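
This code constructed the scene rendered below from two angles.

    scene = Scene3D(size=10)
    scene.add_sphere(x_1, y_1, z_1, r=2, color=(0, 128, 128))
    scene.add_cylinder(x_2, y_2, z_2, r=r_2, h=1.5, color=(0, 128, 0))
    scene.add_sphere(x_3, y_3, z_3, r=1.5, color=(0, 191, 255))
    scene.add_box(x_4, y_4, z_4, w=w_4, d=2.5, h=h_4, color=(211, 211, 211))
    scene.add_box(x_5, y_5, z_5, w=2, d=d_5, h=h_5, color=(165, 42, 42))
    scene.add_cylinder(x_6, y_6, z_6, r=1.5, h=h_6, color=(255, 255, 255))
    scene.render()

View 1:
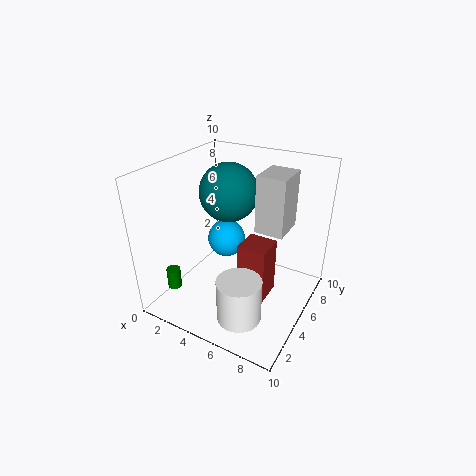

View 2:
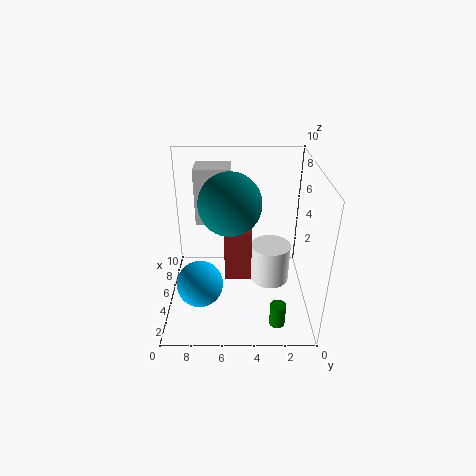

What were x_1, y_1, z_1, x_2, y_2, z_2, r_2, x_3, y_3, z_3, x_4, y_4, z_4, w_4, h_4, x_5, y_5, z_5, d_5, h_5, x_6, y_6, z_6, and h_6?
x_1 = 4
y_1 = 5.5
z_1 = 8
x_2 = 1
y_2 = 2.5
z_2 = 1
r_2 = 0.5
x_3 = 2.5
y_3 = 7.5
z_3 = 3
x_4 = 6
y_4 = 5.5
z_4 = 5.5
w_4 = 2
h_4 = 4
x_5 = 5.5
y_5 = 4
z_5 = 1
d_5 = 2
h_5 = 4
x_6 = 6.5
y_6 = 2.5
z_6 = 0.5
h_6 = 3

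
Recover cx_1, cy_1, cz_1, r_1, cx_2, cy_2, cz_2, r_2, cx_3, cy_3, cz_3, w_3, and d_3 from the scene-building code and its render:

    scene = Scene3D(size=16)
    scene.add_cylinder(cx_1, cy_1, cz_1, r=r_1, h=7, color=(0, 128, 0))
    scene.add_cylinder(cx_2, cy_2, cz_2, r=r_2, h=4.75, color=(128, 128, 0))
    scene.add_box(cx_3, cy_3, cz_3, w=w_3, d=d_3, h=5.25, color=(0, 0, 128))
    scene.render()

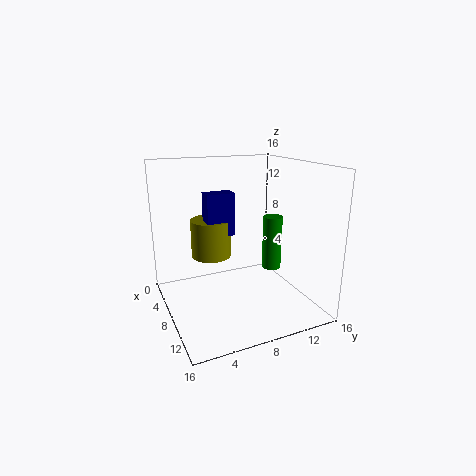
cx_1 = 4.5; cy_1 = 14.5; cz_1 = 1.75; r_1 = 1.25; cx_2 = 2.5; cy_2 = 6.75; cz_2 = 4; r_2 = 2.5; cx_3 = 2.5; cy_3 = 5.75; cz_3 = 7; w_3 = 2; d_3 = 3.5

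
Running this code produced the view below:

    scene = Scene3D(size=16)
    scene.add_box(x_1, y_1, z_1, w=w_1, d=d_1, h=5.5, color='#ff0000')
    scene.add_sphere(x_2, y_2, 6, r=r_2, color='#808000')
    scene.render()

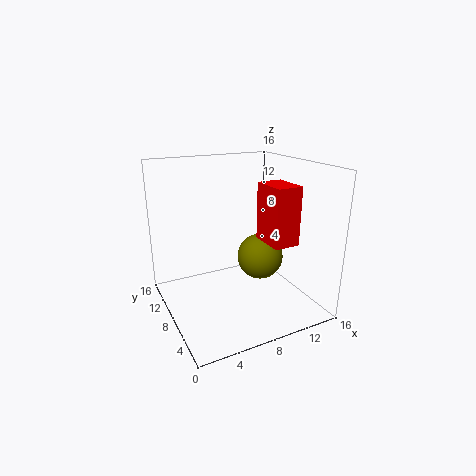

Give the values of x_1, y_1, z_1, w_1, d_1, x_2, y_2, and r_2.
x_1 = 8; y_1 = 0.5; z_1 = 9.5; w_1 = 2.5; d_1 = 3.5; x_2 = 10; y_2 = 6.5; r_2 = 2.5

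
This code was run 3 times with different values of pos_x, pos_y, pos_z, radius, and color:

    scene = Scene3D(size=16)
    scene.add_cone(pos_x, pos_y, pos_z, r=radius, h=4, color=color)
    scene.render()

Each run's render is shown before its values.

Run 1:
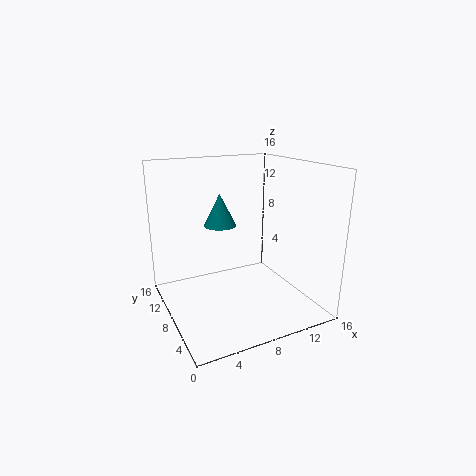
pos_x = 8, pos_y = 13, pos_z = 8, radius = 2, color = 'teal'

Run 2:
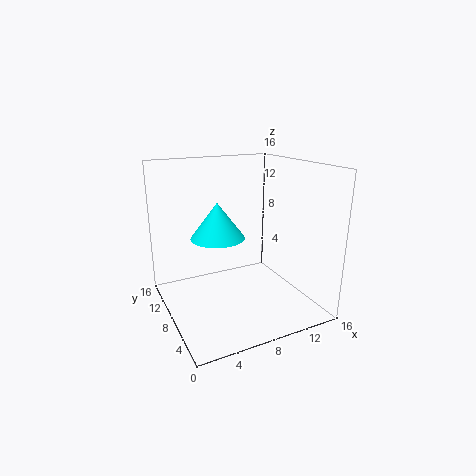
pos_x = 6, pos_y = 9, pos_z = 8, radius = 3, color = 'cyan'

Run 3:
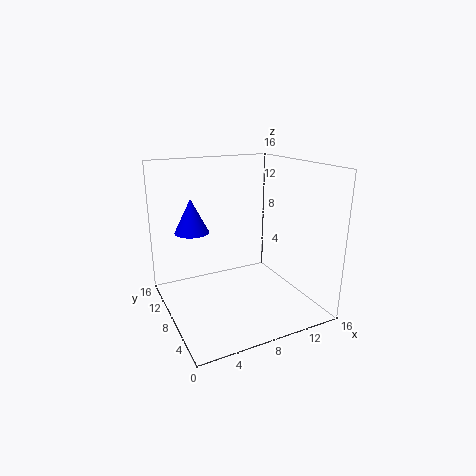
pos_x = 4, pos_y = 12, pos_z = 8, radius = 2, color = 'blue'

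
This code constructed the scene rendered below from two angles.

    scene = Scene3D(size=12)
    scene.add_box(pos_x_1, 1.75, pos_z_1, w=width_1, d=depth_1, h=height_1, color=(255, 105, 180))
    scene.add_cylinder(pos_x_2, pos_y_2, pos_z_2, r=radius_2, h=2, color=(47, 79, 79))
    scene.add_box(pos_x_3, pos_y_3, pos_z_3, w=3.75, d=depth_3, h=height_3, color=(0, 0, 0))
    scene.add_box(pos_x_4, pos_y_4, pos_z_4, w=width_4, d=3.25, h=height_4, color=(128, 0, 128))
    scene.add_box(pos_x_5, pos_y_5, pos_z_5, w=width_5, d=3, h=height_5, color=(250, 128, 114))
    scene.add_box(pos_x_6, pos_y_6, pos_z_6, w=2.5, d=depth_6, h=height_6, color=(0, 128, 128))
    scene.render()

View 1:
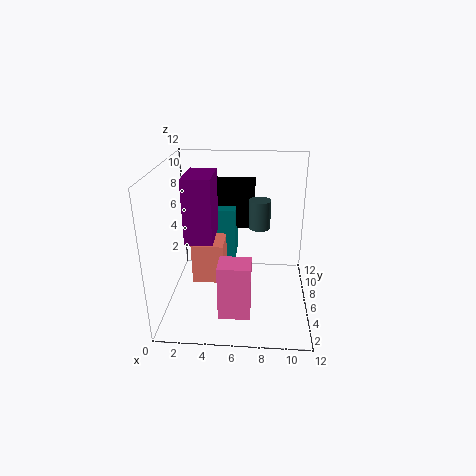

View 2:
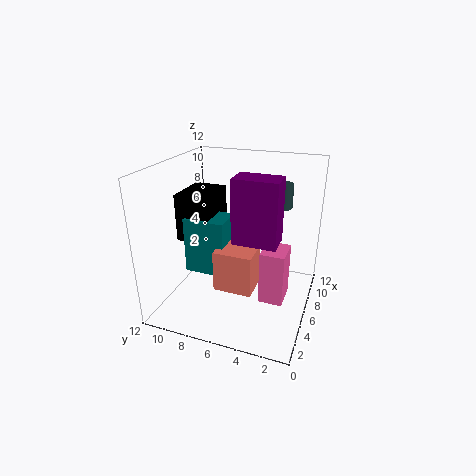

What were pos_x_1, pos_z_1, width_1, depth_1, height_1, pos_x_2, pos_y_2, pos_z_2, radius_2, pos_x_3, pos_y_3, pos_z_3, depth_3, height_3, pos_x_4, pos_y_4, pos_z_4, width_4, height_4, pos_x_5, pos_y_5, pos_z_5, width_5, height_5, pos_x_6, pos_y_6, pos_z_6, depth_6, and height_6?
pos_x_1 = 4.75; pos_z_1 = 1; width_1 = 2.5; depth_1 = 2; height_1 = 4.5; pos_x_2 = 7.75; pos_y_2 = 2.75; pos_z_2 = 8.5; radius_2 = 0.75; pos_x_3 = 3.5; pos_y_3 = 7.5; pos_z_3 = 6.25; depth_3 = 2.75; height_3 = 3.75; pos_x_4 = 2.5; pos_y_4 = 2; pos_z_4 = 7.25; width_4 = 2; height_4 = 4.75; pos_x_5 = 2.5; pos_y_5 = 3.75; pos_z_5 = 3; width_5 = 2.5; height_5 = 3.25; pos_x_6 = 3.25; pos_y_6 = 6.25; pos_z_6 = 3.75; depth_6 = 3.25; height_6 = 4.5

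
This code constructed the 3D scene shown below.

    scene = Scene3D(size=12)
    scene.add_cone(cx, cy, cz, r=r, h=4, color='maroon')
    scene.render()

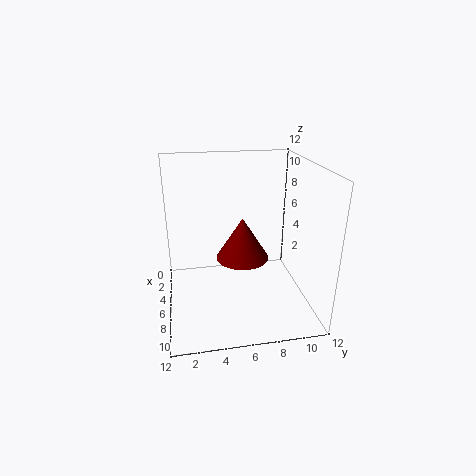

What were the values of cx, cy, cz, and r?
cx = 3; cy = 7; cz = 2.5; r = 2.5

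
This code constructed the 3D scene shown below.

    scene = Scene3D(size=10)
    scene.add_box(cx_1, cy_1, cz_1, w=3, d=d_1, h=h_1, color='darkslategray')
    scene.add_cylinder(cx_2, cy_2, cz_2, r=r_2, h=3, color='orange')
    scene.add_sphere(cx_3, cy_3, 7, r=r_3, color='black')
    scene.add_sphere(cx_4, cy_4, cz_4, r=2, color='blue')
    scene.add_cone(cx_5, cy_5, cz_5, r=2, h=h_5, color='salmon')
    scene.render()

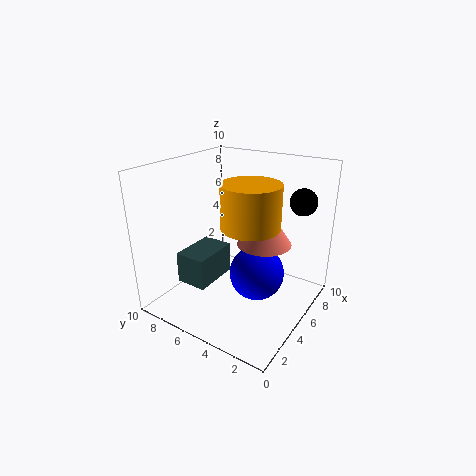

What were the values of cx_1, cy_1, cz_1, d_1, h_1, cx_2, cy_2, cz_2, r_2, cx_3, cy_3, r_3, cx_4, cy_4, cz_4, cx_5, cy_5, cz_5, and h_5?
cx_1 = 1
cy_1 = 5
cz_1 = 3
d_1 = 2
h_1 = 2
cx_2 = 5
cy_2 = 4
cz_2 = 6
r_2 = 2
cx_3 = 9
cy_3 = 2
r_3 = 1
cx_4 = 6
cy_4 = 4
cz_4 = 2
cx_5 = 7
cy_5 = 4
cz_5 = 4
h_5 = 3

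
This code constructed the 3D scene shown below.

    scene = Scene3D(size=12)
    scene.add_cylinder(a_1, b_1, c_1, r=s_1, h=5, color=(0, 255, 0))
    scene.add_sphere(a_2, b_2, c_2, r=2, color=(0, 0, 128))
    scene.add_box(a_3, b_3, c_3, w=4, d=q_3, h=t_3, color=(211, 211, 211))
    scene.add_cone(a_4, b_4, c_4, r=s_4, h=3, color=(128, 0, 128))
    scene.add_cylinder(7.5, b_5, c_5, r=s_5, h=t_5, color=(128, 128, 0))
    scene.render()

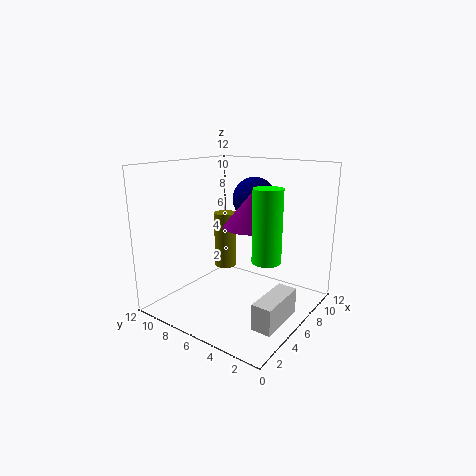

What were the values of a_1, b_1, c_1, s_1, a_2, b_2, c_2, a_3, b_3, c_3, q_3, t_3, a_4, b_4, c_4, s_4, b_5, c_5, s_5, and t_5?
a_1 = 3; b_1 = 1.5; c_1 = 6; s_1 = 1; a_2 = 10; b_2 = 7; c_2 = 8.5; a_3 = 2; b_3 = 0.5; c_3 = 1; q_3 = 1.5; t_3 = 2; a_4 = 8; b_4 = 6; c_4 = 6.5; s_4 = 2.5; b_5 = 8.5; c_5 = 2.5; s_5 = 1; t_5 = 5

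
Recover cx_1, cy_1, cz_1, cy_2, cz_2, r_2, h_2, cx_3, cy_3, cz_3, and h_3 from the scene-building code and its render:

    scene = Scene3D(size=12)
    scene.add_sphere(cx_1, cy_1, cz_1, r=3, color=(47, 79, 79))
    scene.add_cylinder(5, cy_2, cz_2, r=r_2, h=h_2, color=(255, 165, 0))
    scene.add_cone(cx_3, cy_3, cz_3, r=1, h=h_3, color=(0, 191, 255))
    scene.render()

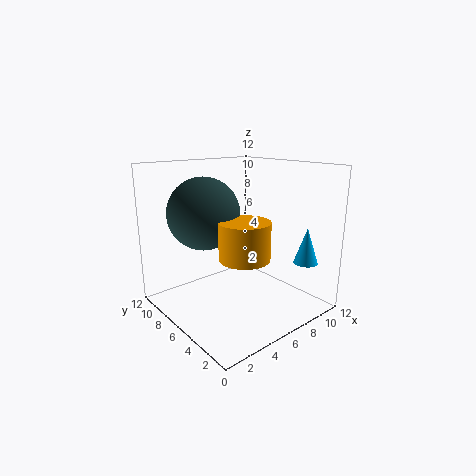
cx_1 = 4
cy_1 = 8
cz_1 = 8
cy_2 = 4
cz_2 = 5
r_2 = 2
h_2 = 3
cx_3 = 10
cy_3 = 2
cz_3 = 4
h_3 = 3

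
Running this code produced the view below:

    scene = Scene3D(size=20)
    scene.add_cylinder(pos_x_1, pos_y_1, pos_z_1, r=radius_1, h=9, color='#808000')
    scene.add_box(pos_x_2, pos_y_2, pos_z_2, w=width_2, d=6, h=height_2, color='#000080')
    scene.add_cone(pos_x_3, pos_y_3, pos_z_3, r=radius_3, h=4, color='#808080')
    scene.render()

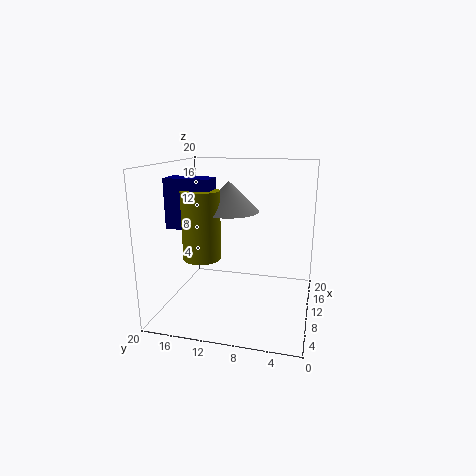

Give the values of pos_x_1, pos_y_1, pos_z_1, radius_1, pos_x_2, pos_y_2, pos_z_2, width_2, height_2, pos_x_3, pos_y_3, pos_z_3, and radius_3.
pos_x_1 = 6.5, pos_y_1 = 14, pos_z_1 = 8, radius_1 = 2.5, pos_x_2 = 5.5, pos_y_2 = 12.5, pos_z_2 = 12, width_2 = 3, height_2 = 6.5, pos_x_3 = 9, pos_y_3 = 11, pos_z_3 = 14, radius_3 = 4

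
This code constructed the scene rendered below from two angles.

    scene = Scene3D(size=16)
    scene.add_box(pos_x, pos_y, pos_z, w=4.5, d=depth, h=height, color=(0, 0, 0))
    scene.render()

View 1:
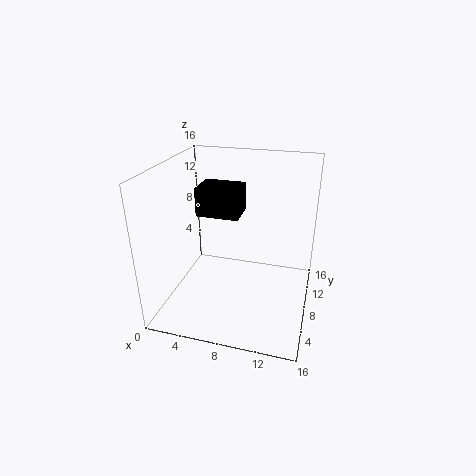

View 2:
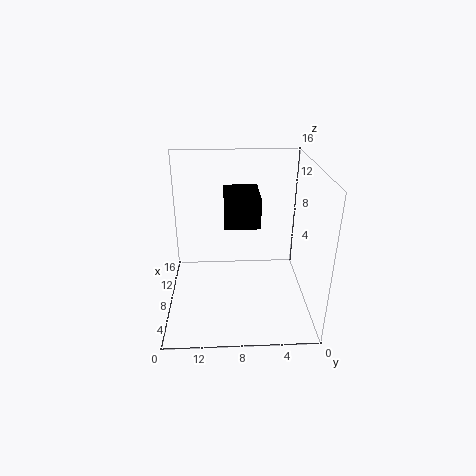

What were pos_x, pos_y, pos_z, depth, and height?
pos_x = 4; pos_y = 6; pos_z = 11; depth = 3.5; height = 3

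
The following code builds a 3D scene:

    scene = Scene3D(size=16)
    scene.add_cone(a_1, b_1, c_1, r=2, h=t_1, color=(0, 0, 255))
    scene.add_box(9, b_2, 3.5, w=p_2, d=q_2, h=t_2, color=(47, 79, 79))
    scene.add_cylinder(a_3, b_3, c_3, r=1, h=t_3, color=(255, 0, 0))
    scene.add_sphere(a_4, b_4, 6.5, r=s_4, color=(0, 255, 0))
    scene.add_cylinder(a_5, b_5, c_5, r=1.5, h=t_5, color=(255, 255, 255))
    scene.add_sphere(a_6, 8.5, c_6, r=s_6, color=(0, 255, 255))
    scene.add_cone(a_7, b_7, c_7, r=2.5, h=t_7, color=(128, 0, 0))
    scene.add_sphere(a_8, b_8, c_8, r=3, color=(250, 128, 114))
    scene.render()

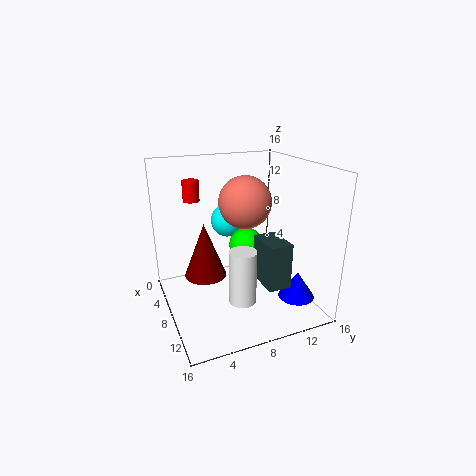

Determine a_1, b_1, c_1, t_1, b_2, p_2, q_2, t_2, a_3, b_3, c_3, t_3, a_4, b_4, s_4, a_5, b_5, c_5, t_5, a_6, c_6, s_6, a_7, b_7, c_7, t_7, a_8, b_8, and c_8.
a_1 = 12, b_1 = 13.5, c_1 = 1.5, t_1 = 3, b_2 = 9.5, p_2 = 4, q_2 = 2.5, t_2 = 5, a_3 = 2, b_3 = 4.5, c_3 = 11, t_3 = 2.5, a_4 = 7, b_4 = 9.5, s_4 = 2, a_5 = 10.5, b_5 = 7.5, c_5 = 1.5, t_5 = 6, a_6 = 3.5, c_6 = 8.5, s_6 = 2, a_7 = 5, b_7 = 5, c_7 = 2.5, t_7 = 6.5, a_8 = 6.5, b_8 = 9.5, c_8 = 11.5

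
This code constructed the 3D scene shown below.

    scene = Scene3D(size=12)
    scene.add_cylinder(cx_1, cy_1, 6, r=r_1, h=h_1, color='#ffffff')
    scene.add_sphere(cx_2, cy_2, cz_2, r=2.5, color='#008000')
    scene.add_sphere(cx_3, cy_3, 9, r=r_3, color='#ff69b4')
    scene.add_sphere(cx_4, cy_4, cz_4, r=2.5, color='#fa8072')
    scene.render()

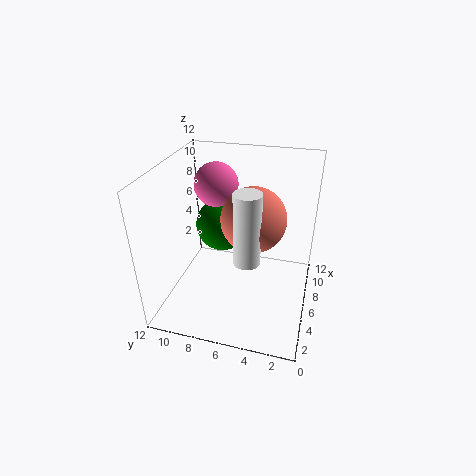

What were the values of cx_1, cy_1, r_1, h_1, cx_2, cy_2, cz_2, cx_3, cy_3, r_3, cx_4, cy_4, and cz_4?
cx_1 = 3; cy_1 = 4.5; r_1 = 1; h_1 = 5.5; cx_2 = 9.5; cy_2 = 8.5; cz_2 = 5; cx_3 = 9.5; cy_3 = 9; r_3 = 2; cx_4 = 5; cy_4 = 4.5; cz_4 = 8.5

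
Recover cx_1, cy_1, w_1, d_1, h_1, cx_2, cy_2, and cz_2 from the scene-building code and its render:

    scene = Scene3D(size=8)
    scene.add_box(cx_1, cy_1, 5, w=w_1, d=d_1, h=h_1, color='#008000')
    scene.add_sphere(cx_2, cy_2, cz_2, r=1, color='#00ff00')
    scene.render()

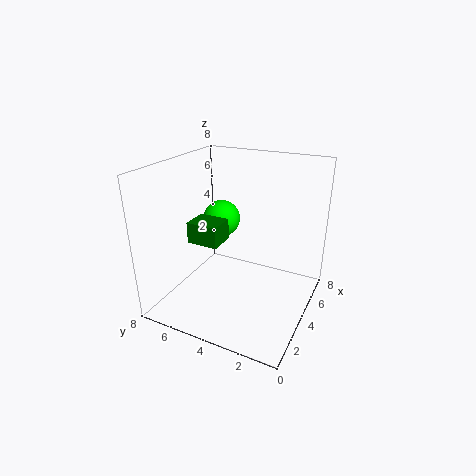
cx_1 = 0.75, cy_1 = 3.5, w_1 = 1.25, d_1 = 1.5, h_1 = 1, cx_2 = 4, cy_2 = 5, cz_2 = 5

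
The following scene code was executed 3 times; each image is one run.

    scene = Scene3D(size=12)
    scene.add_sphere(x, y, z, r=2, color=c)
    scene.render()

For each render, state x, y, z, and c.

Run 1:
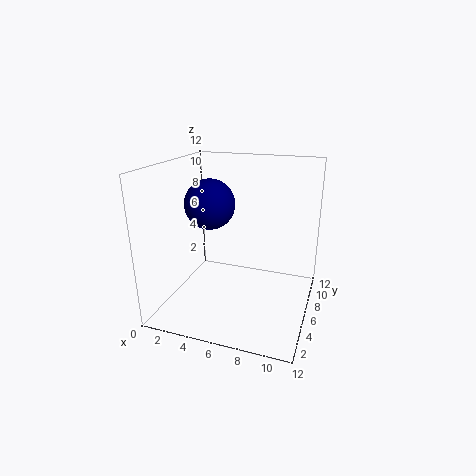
x = 4, y = 5, z = 9, c = 'navy'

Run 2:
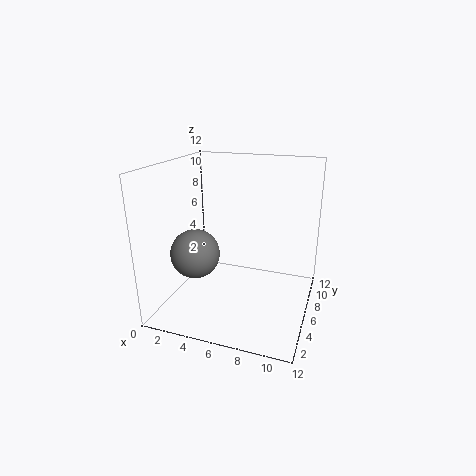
x = 3, y = 4, z = 5, c = 'gray'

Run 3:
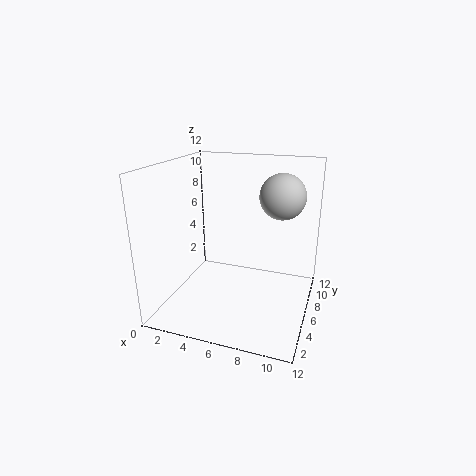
x = 9, y = 9, z = 9, c = 'lightgray'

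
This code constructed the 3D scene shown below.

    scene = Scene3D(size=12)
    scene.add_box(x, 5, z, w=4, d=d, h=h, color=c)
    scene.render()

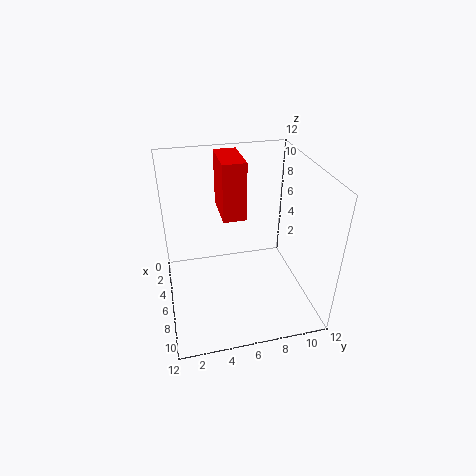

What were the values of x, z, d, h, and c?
x = 1; z = 7; d = 2; h = 5; c = 'red'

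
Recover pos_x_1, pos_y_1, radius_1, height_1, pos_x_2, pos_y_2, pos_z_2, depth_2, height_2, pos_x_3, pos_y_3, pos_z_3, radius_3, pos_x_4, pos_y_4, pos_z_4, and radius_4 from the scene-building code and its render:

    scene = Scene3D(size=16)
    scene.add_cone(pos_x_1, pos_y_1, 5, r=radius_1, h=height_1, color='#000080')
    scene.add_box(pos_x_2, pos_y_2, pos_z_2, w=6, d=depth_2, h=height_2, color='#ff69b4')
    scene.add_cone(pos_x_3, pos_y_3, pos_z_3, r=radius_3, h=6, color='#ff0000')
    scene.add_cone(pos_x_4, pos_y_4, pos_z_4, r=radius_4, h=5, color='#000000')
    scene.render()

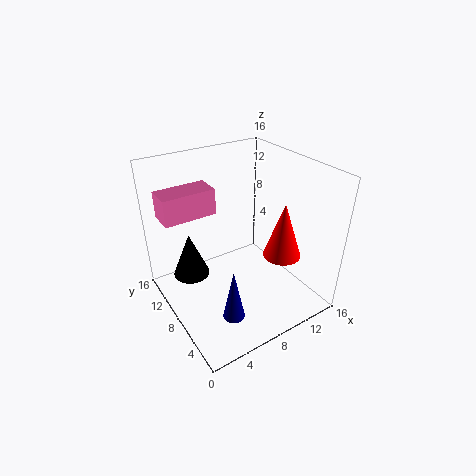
pos_x_1 = 3
pos_y_1 = 1
radius_1 = 1
height_1 = 5
pos_x_2 = 1
pos_y_2 = 11
pos_z_2 = 10
depth_2 = 3
height_2 = 3
pos_x_3 = 11
pos_y_3 = 4
pos_z_3 = 7
radius_3 = 2
pos_x_4 = 3
pos_y_4 = 10
pos_z_4 = 4
radius_4 = 2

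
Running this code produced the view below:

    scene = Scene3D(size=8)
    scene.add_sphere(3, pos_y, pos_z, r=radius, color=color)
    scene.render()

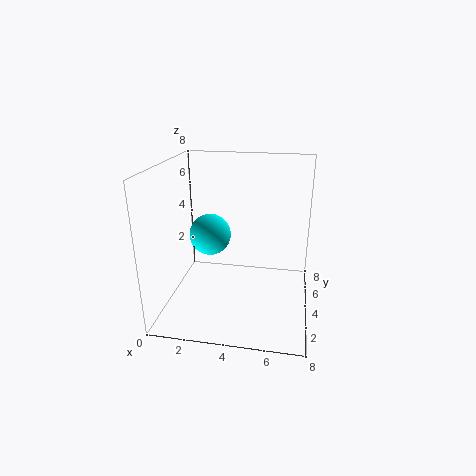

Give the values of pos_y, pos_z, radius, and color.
pos_y = 2, pos_z = 5, radius = 1, color = 'cyan'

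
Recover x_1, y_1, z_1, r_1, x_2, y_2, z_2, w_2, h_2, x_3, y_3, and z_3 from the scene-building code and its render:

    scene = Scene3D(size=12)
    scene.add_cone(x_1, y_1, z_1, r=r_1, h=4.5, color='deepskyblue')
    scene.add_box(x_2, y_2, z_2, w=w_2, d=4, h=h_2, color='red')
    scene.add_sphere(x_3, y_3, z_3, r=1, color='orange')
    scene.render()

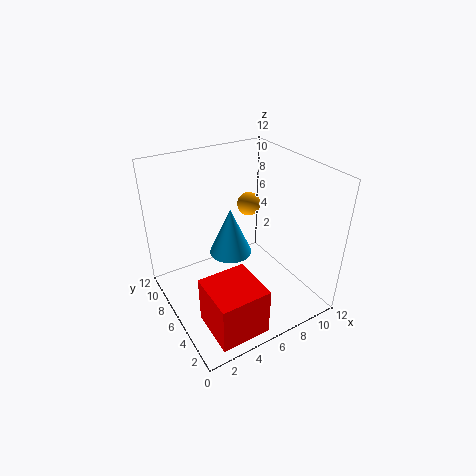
x_1 = 7
y_1 = 9
z_1 = 2.5
r_1 = 2
x_2 = 1.5
y_2 = 0.5
z_2 = 0.5
w_2 = 4
h_2 = 4
x_3 = 8
y_3 = 7.5
z_3 = 8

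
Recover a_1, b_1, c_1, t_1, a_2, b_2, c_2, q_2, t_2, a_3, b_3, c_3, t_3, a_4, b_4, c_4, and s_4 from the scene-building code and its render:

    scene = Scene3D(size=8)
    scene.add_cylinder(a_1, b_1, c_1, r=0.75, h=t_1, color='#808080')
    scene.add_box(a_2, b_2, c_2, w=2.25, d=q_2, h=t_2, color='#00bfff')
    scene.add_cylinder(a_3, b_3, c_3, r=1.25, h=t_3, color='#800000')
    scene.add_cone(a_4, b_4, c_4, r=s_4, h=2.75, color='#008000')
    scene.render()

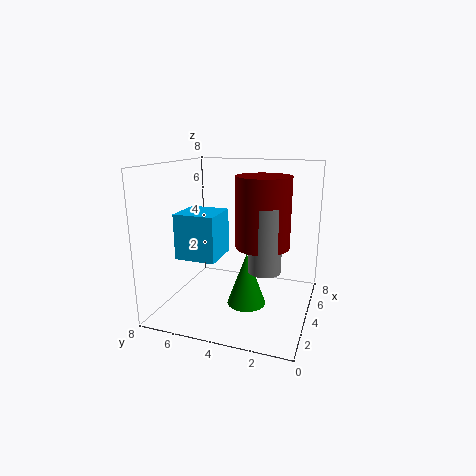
a_1 = 1.25; b_1 = 1.75; c_1 = 3.5; t_1 = 3; a_2 = 2.25; b_2 = 4.75; c_2 = 3; q_2 = 2.25; t_2 = 2.5; a_3 = 1.75; b_3 = 2; c_3 = 4.5; t_3 = 3.25; a_4 = 2.5; b_4 = 3; c_4 = 1; s_4 = 1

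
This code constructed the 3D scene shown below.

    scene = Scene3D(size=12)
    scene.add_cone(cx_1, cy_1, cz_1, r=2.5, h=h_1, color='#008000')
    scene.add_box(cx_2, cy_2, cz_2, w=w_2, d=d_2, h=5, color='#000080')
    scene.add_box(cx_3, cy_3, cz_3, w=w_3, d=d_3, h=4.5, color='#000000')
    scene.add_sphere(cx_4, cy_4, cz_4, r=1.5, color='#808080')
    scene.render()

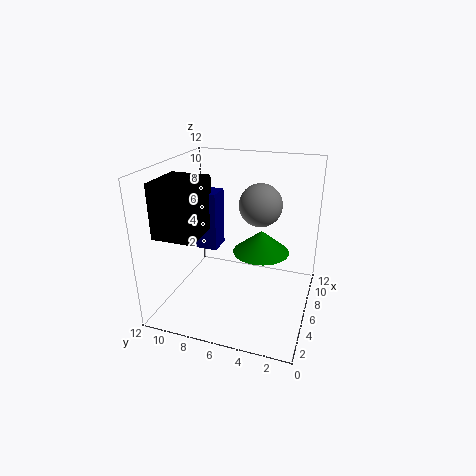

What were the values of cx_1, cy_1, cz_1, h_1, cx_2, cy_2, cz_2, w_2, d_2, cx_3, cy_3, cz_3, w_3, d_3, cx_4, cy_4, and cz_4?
cx_1 = 8, cy_1 = 4.5, cz_1 = 4, h_1 = 2, cx_2 = 6, cy_2 = 8, cz_2 = 4.5, w_2 = 2, d_2 = 2.5, cx_3 = 2.5, cy_3 = 8.5, cz_3 = 6.5, w_3 = 4, d_3 = 3.5, cx_4 = 3.5, cy_4 = 3.5, cz_4 = 10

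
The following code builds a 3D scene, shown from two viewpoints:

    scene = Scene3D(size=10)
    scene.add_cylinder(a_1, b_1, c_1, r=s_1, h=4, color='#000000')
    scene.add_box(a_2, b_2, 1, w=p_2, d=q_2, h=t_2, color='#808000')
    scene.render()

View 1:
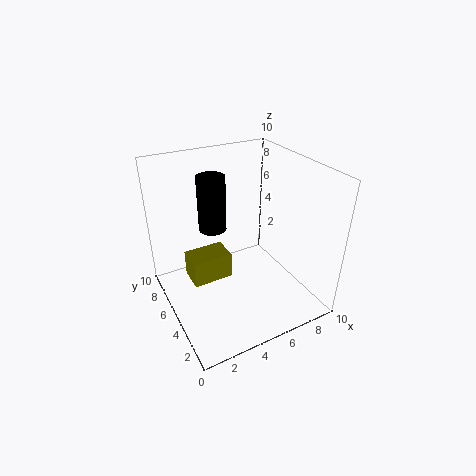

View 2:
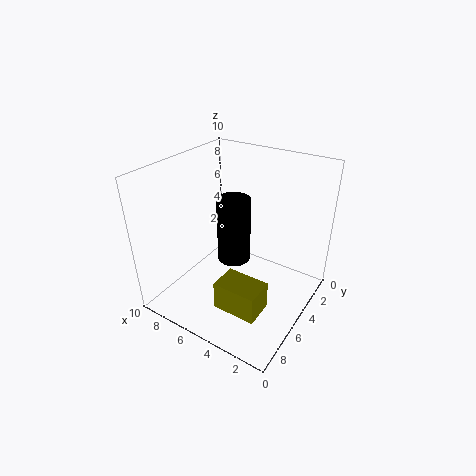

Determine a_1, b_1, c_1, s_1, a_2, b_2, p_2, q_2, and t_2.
a_1 = 4
b_1 = 7
c_1 = 5
s_1 = 1
a_2 = 2
b_2 = 6
p_2 = 3
q_2 = 2
t_2 = 2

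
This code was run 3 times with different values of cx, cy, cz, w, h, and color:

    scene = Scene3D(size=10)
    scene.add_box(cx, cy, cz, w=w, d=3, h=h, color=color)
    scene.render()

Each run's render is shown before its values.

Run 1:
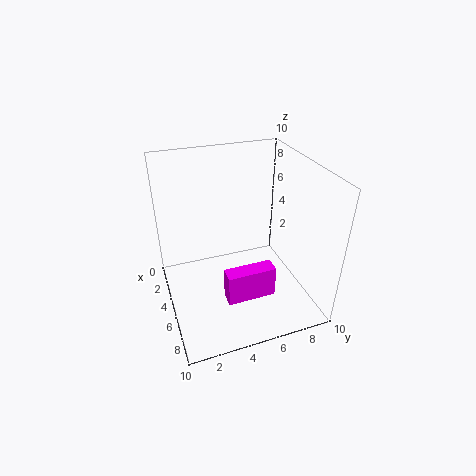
cx = 8
cy = 3
cz = 3
w = 1
h = 2
color = 'magenta'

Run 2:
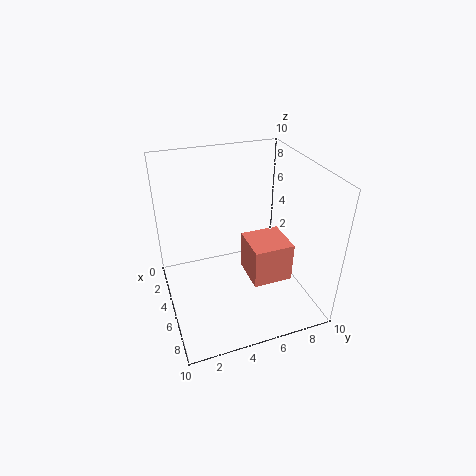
cx = 3
cy = 6
cz = 1
w = 3
h = 3
color = 'salmon'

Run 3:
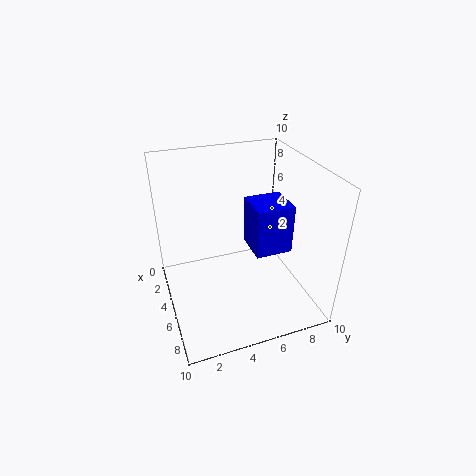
cx = 1
cy = 7
cz = 2
w = 3
h = 4
color = 'blue'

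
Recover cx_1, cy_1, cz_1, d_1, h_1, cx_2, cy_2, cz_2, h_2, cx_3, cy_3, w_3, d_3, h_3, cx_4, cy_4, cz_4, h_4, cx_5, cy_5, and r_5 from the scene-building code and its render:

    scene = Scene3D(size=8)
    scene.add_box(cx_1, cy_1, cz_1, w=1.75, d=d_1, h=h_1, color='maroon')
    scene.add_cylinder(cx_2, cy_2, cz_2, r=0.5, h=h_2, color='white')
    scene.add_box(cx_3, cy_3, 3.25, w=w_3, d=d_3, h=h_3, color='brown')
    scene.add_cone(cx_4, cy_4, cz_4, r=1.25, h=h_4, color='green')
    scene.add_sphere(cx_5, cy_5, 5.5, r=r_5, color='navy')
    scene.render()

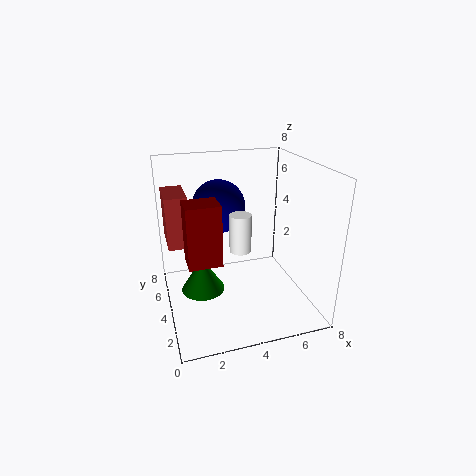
cx_1 = 1, cy_1 = 2.5, cz_1 = 3.25, d_1 = 1.5, h_1 = 3.25, cx_2 = 3.25, cy_2 = 1.25, cz_2 = 4.75, h_2 = 1.75, cx_3 = 0.25, cy_3 = 5, w_3 = 1.25, d_3 = 2.5, h_3 = 3, cx_4 = 2, cy_4 = 4.5, cz_4 = 0.75, h_4 = 2, cx_5 = 3.25, cy_5 = 5.25, r_5 = 1.5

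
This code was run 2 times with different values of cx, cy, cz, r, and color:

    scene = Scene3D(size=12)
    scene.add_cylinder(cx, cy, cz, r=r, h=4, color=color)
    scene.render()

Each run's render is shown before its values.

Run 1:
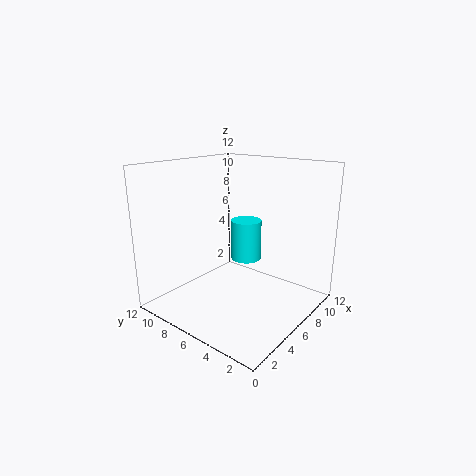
cx = 10.5, cy = 8.5, cz = 2, r = 1.5, color = 'cyan'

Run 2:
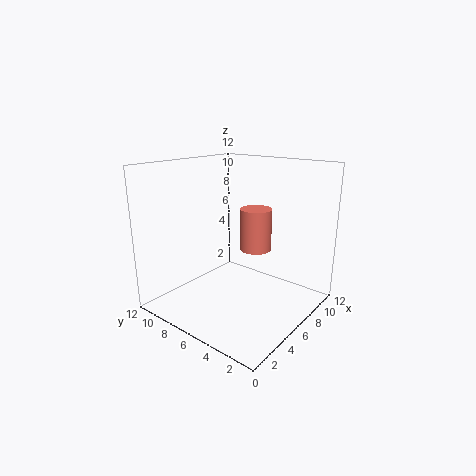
cx = 10, cy = 7, cz = 3.5, r = 1.5, color = 'salmon'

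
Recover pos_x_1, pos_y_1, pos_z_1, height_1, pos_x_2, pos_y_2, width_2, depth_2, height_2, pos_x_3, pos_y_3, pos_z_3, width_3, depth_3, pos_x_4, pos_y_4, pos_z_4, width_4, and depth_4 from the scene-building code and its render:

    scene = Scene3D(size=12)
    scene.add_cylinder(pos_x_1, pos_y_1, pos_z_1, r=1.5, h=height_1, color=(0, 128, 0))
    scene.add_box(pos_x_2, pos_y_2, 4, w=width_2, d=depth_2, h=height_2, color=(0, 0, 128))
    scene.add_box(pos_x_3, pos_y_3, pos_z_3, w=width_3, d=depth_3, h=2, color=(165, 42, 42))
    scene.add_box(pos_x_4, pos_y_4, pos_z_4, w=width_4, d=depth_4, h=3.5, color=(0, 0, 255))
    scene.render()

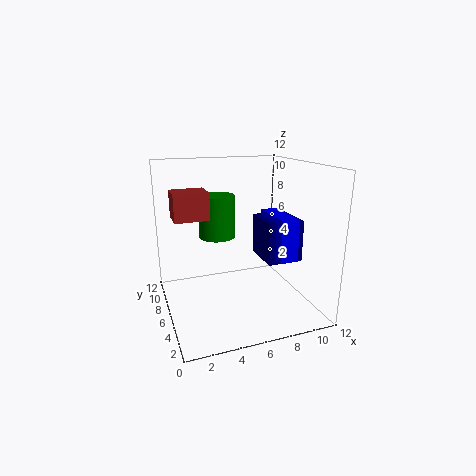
pos_x_1 = 4.5, pos_y_1 = 7, pos_z_1 = 6, height_1 = 3.5, pos_x_2 = 8, pos_y_2 = 4, width_2 = 3, depth_2 = 3.5, height_2 = 3.5, pos_x_3 = 0.5, pos_y_3 = 3.5, pos_z_3 = 8.5, width_3 = 2.5, depth_3 = 2, pos_x_4 = 8.5, pos_y_4 = 3, pos_z_4 = 4.5, width_4 = 1.5, depth_4 = 4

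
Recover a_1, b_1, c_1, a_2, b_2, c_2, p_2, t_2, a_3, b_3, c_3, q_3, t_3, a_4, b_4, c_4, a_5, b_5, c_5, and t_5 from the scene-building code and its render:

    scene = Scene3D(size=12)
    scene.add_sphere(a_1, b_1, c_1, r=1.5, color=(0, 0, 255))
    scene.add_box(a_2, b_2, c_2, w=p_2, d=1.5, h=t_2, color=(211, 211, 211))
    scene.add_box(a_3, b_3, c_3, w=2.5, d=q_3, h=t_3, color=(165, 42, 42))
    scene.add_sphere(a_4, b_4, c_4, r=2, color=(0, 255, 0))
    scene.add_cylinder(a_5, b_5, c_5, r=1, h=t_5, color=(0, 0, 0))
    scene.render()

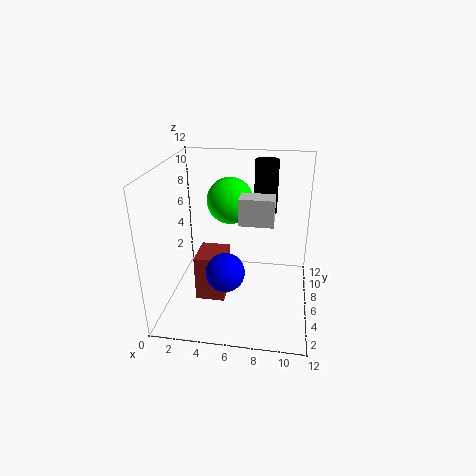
a_1 = 5.5; b_1 = 3; c_1 = 4.5; a_2 = 6.5; b_2 = 3; c_2 = 8.5; p_2 = 2.5; t_2 = 2; a_3 = 2.5; b_3 = 4.5; c_3 = 0.5; q_3 = 3; t_3 = 4; a_4 = 5; b_4 = 8; c_4 = 8.5; a_5 = 8; b_5 = 8.5; c_5 = 7.5; t_5 = 4.5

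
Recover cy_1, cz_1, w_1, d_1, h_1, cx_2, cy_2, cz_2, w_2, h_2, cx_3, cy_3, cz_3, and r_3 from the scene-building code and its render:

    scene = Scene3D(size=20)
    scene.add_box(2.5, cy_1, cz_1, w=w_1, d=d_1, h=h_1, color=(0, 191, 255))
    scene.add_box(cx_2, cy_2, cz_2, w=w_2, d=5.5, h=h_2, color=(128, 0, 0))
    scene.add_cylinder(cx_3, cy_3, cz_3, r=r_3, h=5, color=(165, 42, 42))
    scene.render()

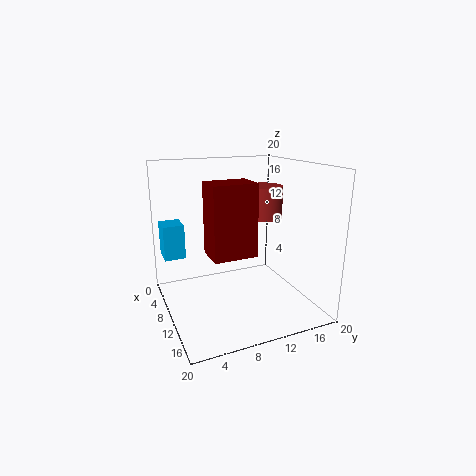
cy_1 = 0.5
cz_1 = 6.5
w_1 = 3.5
d_1 = 3
h_1 = 5
cx_2 = 12
cy_2 = 4.5
cz_2 = 9.5
w_2 = 4
h_2 = 9
cx_3 = 5
cy_3 = 16.5
cz_3 = 11
r_3 = 3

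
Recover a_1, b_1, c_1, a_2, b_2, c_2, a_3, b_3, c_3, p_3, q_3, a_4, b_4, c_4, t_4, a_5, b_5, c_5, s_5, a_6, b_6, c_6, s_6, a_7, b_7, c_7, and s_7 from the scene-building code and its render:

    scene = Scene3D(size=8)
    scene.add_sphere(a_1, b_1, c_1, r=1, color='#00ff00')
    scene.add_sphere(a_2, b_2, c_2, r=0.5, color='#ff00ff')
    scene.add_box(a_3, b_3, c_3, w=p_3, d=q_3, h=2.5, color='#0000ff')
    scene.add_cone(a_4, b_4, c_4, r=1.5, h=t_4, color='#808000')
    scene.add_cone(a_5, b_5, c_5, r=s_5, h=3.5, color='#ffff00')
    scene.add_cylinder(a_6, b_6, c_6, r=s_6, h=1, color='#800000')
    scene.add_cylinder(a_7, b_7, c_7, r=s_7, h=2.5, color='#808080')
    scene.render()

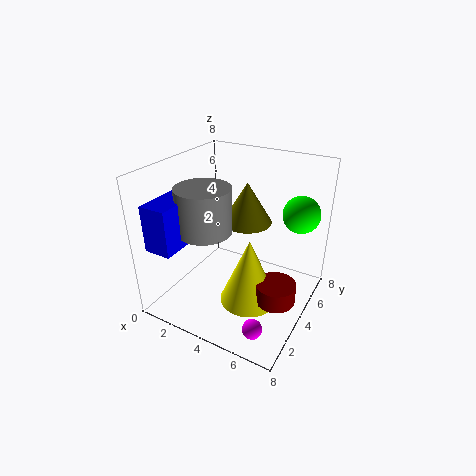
a_1 = 7
b_1 = 5.5
c_1 = 5.5
a_2 = 6.5
b_2 = 1
c_2 = 1
a_3 = 0.5
b_3 = 0.5
c_3 = 4
p_3 = 1.5
q_3 = 2.5
a_4 = 3.5
b_4 = 6
c_4 = 4
t_4 = 2.5
a_5 = 5.5
b_5 = 2.5
c_5 = 1.5
s_5 = 1.5
a_6 = 7
b_6 = 2.5
c_6 = 2
s_6 = 1
a_7 = 2.5
b_7 = 3
c_7 = 4.5
s_7 = 1.5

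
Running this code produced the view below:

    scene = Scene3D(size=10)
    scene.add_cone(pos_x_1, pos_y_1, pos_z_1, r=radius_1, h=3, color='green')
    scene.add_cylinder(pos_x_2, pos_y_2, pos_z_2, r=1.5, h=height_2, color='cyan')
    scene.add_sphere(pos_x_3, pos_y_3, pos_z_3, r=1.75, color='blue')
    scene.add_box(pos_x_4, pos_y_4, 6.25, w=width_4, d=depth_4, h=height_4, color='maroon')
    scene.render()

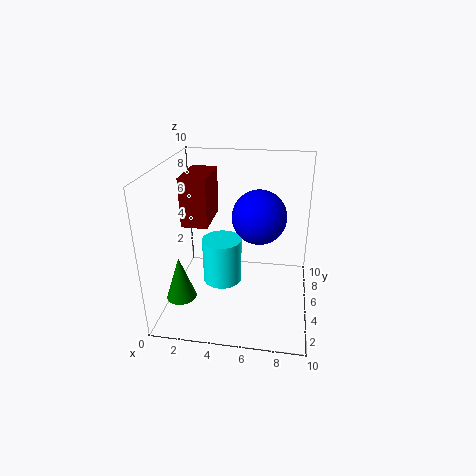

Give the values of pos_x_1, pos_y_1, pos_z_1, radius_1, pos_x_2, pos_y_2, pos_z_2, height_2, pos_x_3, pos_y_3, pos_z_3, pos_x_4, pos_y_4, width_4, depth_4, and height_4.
pos_x_1 = 1.5, pos_y_1 = 2.5, pos_z_1 = 1.5, radius_1 = 1, pos_x_2 = 3.5, pos_y_2 = 6.5, pos_z_2 = 0.5, height_2 = 3.5, pos_x_3 = 6.5, pos_y_3 = 4.25, pos_z_3 = 7, pos_x_4 = 1.5, pos_y_4 = 3.5, width_4 = 1.75, depth_4 = 3.25, height_4 = 3.25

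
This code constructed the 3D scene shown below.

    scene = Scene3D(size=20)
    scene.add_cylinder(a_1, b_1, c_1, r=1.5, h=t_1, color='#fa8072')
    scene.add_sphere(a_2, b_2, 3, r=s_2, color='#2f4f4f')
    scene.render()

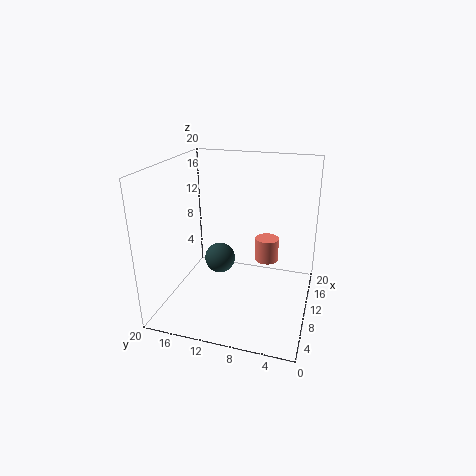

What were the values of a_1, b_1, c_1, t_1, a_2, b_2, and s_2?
a_1 = 8
b_1 = 5.5
c_1 = 8.5
t_1 = 3
a_2 = 16
b_2 = 15
s_2 = 2.5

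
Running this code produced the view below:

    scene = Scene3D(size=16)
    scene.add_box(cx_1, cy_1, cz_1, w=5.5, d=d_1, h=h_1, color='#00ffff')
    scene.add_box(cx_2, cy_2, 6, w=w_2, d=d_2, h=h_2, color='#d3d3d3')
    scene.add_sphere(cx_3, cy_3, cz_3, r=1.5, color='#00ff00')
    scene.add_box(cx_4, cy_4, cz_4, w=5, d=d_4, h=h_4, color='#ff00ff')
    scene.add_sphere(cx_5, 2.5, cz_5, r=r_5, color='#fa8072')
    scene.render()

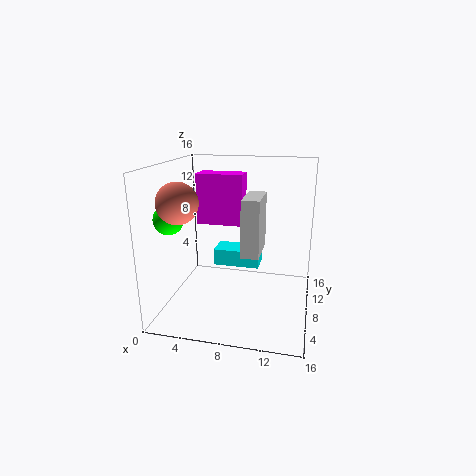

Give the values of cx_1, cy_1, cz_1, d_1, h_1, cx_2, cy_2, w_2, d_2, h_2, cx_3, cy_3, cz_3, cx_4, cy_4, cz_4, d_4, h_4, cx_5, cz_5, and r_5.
cx_1 = 4.5
cy_1 = 10
cz_1 = 3.5
d_1 = 3
h_1 = 2
cx_2 = 8.5
cy_2 = 7
w_2 = 2
d_2 = 5
h_2 = 6.5
cx_3 = 2
cy_3 = 3.5
cz_3 = 11
cx_4 = 3.5
cy_4 = 7.5
cz_4 = 9.5
d_4 = 2.5
h_4 = 5.5
cx_5 = 3.5
cz_5 = 13
r_5 = 2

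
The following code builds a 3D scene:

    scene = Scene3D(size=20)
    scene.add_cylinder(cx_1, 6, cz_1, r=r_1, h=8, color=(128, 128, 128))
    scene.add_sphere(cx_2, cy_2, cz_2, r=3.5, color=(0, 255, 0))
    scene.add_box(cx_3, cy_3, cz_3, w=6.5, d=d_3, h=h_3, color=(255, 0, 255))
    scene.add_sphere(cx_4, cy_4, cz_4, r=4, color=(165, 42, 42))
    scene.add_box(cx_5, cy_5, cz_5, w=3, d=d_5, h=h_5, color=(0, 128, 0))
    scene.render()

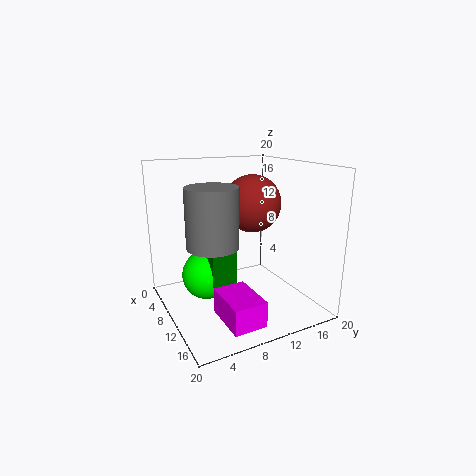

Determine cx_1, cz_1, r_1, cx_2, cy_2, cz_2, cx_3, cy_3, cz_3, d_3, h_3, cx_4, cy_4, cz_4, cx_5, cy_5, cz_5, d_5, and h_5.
cx_1 = 10.5, cz_1 = 9.5, r_1 = 3.5, cx_2 = 8, cy_2 = 6, cz_2 = 4.5, cx_3 = 11.5, cy_3 = 5.5, cz_3 = 0.5, d_3 = 4.5, h_3 = 3.5, cx_4 = 9.5, cy_4 = 12.5, cz_4 = 14.5, cx_5 = 8.5, cy_5 = 5.5, cz_5 = 4, d_5 = 3.5, h_5 = 8.5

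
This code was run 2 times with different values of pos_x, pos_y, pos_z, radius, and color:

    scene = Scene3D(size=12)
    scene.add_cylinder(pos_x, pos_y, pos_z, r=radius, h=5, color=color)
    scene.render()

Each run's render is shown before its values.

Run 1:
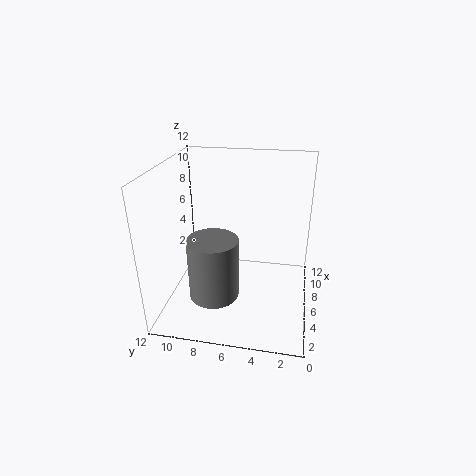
pos_x = 3.5; pos_y = 7.5; pos_z = 2; radius = 2; color = 'gray'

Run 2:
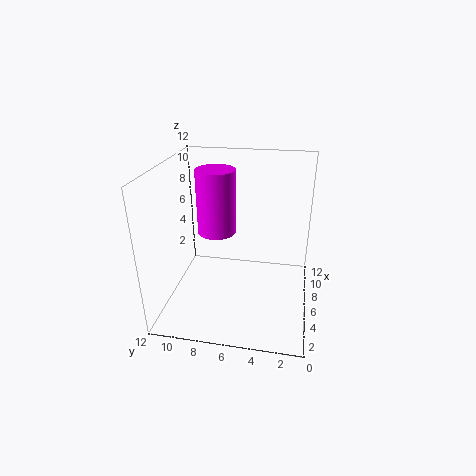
pos_x = 5; pos_y = 7.5; pos_z = 7; radius = 1.5; color = 'magenta'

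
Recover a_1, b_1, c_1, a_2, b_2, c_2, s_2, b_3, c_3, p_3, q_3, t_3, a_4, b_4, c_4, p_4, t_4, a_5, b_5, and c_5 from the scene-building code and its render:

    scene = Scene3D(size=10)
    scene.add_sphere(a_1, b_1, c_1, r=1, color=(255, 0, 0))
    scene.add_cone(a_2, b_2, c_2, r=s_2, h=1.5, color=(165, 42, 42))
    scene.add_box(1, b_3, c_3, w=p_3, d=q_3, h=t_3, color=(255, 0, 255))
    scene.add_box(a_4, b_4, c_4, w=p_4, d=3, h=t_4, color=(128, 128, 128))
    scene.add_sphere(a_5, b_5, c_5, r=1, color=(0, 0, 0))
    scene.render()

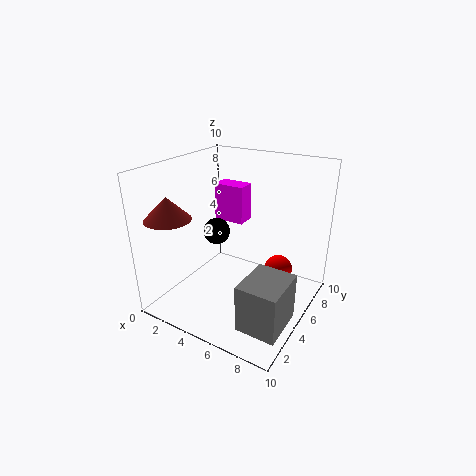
a_1 = 7.5, b_1 = 6.5, c_1 = 2.5, a_2 = 2, b_2 = 1.5, c_2 = 7, s_2 = 1.5, b_3 = 8, c_3 = 4.5, p_3 = 2.5, q_3 = 1.5, t_3 = 3, a_4 = 7.5, b_4 = 0.5, c_4 = 1.5, p_4 = 2.5, t_4 = 3, a_5 = 2.5, b_5 = 6, c_5 = 4.5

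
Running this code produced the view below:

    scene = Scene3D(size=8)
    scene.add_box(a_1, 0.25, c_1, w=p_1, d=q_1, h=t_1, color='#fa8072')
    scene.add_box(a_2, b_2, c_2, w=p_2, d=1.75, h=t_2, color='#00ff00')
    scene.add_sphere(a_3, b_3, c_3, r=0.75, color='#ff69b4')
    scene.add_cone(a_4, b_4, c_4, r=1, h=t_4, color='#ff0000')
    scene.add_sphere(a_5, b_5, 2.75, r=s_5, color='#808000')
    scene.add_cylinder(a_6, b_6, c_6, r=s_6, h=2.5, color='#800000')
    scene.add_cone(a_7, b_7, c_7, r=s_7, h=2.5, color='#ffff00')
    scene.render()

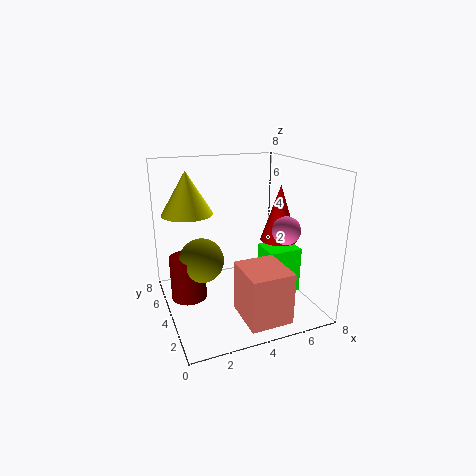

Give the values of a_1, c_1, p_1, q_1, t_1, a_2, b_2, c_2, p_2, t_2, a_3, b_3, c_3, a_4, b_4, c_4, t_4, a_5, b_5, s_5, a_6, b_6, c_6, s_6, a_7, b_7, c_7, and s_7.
a_1 = 3.25; c_1 = 0.5; p_1 = 2.25; q_1 = 2.5; t_1 = 2.75; a_2 = 5.75; b_2 = 3.25; c_2 = 0.25; p_2 = 2; t_2 = 2.75; a_3 = 6; b_3 = 2.25; c_3 = 4.75; a_4 = 6; b_4 = 3; c_4 = 4; t_4 = 3; a_5 = 2; b_5 = 4.5; s_5 = 1.25; a_6 = 1.25; b_6 = 4.75; c_6 = 0.5; s_6 = 1; a_7 = 1.75; b_7 = 6.25; c_7 = 5; s_7 = 1.5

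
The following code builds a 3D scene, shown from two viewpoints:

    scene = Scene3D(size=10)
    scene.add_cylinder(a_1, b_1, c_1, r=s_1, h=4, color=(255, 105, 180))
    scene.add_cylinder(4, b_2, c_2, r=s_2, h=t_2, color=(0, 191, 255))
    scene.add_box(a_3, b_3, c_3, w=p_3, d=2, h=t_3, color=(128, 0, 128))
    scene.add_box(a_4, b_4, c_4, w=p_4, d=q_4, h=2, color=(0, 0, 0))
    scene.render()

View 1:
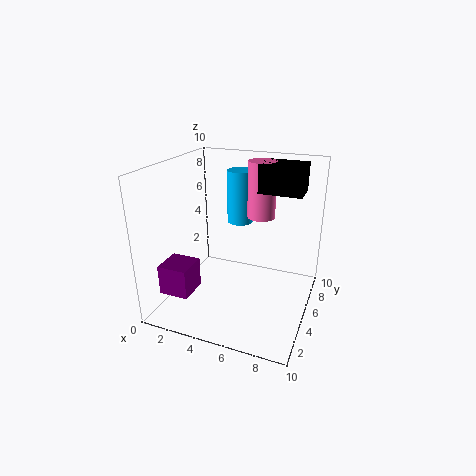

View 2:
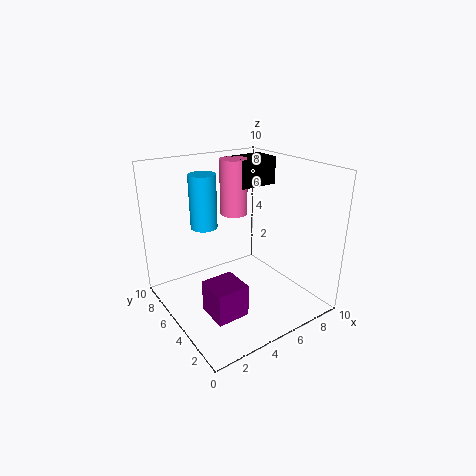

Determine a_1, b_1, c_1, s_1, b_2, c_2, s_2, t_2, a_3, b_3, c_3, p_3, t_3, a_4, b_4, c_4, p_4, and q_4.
a_1 = 6; b_1 = 7; c_1 = 6; s_1 = 1; b_2 = 8; c_2 = 5; s_2 = 1; t_2 = 4; a_3 = 1; b_3 = 1; c_3 = 2; p_3 = 2; t_3 = 2; a_4 = 6; b_4 = 6; c_4 = 8; p_4 = 3; q_4 = 2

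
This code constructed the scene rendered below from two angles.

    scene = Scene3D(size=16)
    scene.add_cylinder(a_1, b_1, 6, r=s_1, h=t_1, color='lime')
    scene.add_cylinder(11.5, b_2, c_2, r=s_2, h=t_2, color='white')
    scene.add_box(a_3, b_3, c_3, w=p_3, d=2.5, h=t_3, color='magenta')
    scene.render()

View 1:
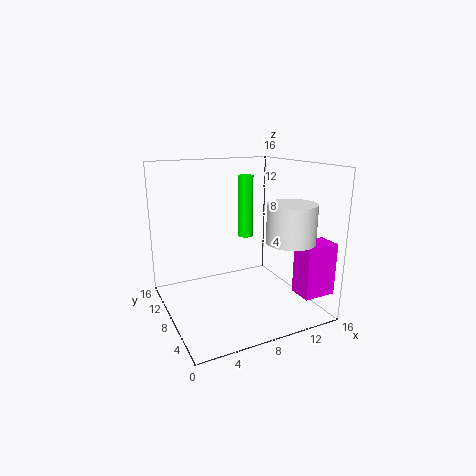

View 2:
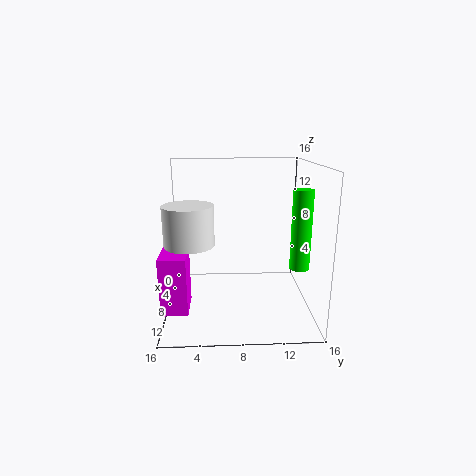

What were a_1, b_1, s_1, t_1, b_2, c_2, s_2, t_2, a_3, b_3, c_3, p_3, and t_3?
a_1 = 12; b_1 = 14; s_1 = 1; t_1 = 8; b_2 = 3; c_2 = 8.5; s_2 = 2.5; t_2 = 4; a_3 = 12; b_3 = 0.5; c_3 = 3; p_3 = 3.5; t_3 = 5.5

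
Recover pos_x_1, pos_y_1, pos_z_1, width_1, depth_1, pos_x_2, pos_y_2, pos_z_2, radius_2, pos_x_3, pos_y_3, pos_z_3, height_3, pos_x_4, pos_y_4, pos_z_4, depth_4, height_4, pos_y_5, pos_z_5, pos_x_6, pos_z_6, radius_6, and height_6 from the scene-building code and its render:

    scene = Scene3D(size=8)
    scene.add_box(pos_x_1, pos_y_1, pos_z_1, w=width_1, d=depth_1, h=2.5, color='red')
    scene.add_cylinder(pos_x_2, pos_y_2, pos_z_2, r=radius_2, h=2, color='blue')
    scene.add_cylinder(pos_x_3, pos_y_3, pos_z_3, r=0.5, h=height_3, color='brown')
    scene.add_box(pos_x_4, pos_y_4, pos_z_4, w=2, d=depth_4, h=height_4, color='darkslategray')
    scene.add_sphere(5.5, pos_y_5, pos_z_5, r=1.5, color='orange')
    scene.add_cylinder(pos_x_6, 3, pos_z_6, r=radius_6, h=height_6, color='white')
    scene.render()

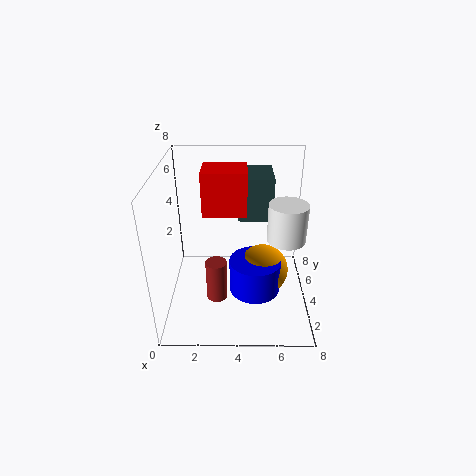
pos_x_1 = 2; pos_y_1 = 4.5; pos_z_1 = 5; width_1 = 2.5; depth_1 = 2; pos_x_2 = 5; pos_y_2 = 4; pos_z_2 = 0.5; radius_2 = 1.5; pos_x_3 = 3; pos_y_3 = 1; pos_z_3 = 2.5; height_3 = 2; pos_x_4 = 4; pos_y_4 = 5; pos_z_4 = 4.5; depth_4 = 2.5; height_4 = 2.5; pos_y_5 = 4.5; pos_z_5 = 1.5; pos_x_6 = 6.5; pos_z_6 = 4.5; radius_6 = 1; height_6 = 2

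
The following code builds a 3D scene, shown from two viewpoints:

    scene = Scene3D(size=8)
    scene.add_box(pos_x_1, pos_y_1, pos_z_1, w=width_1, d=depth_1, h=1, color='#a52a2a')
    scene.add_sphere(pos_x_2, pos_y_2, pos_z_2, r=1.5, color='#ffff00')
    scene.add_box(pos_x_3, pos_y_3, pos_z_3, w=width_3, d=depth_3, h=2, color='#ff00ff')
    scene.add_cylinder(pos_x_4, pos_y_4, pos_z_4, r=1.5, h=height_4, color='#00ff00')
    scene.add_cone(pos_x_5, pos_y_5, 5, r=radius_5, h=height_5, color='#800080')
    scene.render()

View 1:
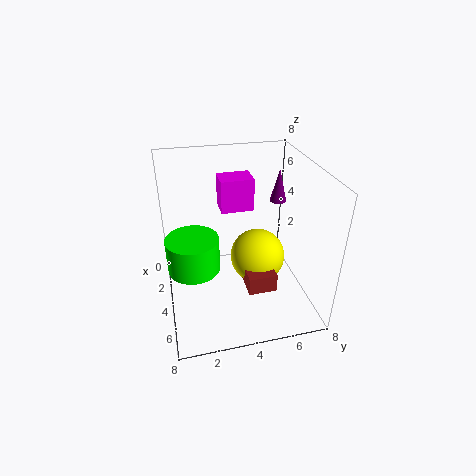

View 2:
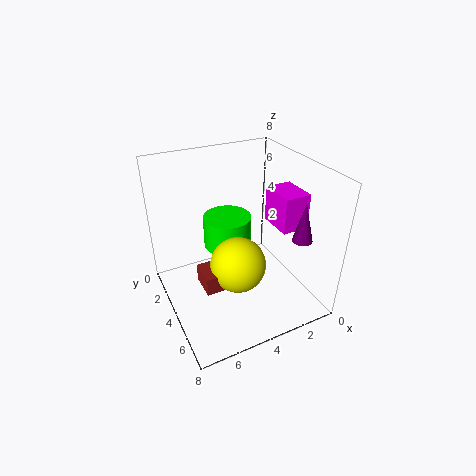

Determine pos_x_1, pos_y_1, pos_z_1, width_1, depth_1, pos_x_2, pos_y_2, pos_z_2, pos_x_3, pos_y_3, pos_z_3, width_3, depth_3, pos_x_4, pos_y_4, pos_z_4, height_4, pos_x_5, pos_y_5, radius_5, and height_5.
pos_x_1 = 4.5, pos_y_1 = 4, pos_z_1 = 2, width_1 = 2, depth_1 = 1.5, pos_x_2 = 4.5, pos_y_2 = 5, pos_z_2 = 3, pos_x_3 = 0.5, pos_y_3 = 3.5, pos_z_3 = 4.5, width_3 = 1.5, depth_3 = 2, pos_x_4 = 3.5, pos_y_4 = 1.5, pos_z_4 = 2, height_4 = 2, pos_x_5 = 2, pos_y_5 = 7, radius_5 = 0.5, height_5 = 2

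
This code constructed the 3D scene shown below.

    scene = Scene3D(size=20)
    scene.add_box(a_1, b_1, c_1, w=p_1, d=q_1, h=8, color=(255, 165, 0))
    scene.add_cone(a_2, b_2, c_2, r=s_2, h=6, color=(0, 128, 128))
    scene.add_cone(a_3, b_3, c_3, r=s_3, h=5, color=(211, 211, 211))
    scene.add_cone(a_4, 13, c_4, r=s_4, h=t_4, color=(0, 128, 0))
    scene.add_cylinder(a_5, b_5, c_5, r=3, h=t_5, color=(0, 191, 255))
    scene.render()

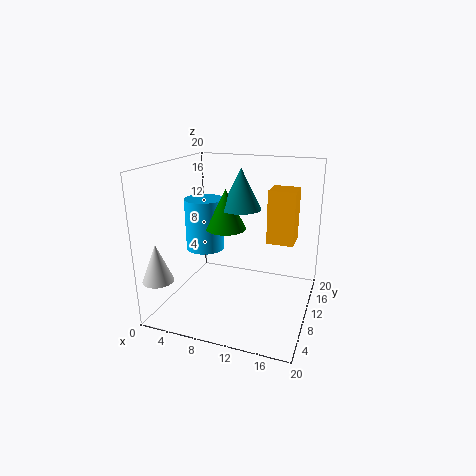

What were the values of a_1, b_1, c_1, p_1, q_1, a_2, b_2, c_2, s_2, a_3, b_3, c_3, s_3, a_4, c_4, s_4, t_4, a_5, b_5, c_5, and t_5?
a_1 = 13
b_1 = 14
c_1 = 8
p_1 = 4
q_1 = 4
a_2 = 9
b_2 = 14
c_2 = 13
s_2 = 3
a_3 = 2
b_3 = 2
c_3 = 6
s_3 = 2
a_4 = 7
c_4 = 10
s_4 = 3
t_4 = 6
a_5 = 3
b_5 = 14
c_5 = 6
t_5 = 8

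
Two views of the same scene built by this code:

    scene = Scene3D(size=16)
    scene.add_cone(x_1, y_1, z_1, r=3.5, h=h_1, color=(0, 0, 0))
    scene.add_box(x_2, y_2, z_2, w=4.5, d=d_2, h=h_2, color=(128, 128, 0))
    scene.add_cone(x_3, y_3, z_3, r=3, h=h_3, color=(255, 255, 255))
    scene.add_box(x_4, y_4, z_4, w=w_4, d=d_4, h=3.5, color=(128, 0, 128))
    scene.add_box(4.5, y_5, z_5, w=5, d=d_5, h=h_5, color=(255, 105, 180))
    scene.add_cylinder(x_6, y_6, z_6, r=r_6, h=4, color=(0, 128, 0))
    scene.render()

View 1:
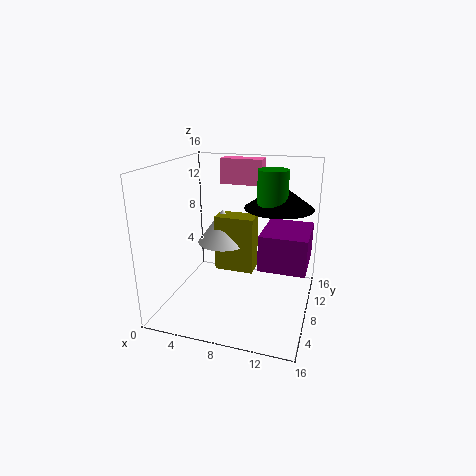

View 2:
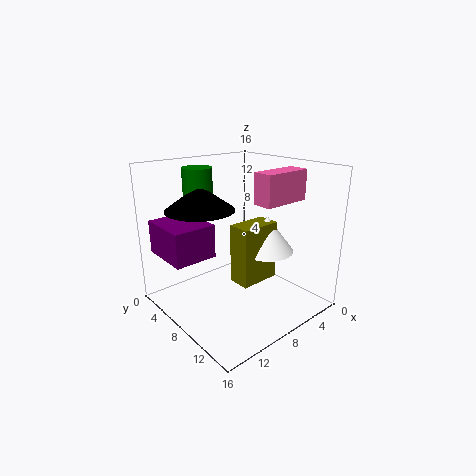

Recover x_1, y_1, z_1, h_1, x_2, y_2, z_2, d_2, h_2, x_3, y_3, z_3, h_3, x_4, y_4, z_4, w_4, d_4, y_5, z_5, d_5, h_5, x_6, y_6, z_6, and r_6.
x_1 = 12.5, y_1 = 7.5, z_1 = 12, h_1 = 2.5, x_2 = 5, y_2 = 8.5, z_2 = 3.5, d_2 = 2.5, h_2 = 6.5, x_3 = 5.5, y_3 = 10, z_3 = 6.5, h_3 = 4, x_4 = 11.5, y_4 = 3, z_4 = 7, w_4 = 4.5, d_4 = 5.5, y_5 = 12, z_5 = 13, d_5 = 2, h_5 = 3, x_6 = 12, y_6 = 6.5, z_6 = 12, r_6 = 1.5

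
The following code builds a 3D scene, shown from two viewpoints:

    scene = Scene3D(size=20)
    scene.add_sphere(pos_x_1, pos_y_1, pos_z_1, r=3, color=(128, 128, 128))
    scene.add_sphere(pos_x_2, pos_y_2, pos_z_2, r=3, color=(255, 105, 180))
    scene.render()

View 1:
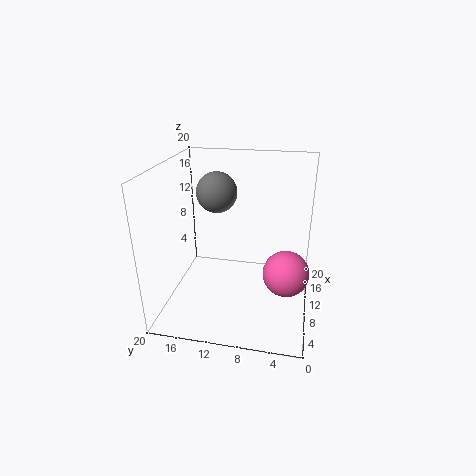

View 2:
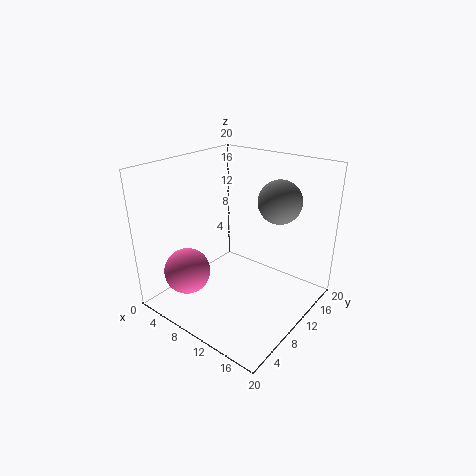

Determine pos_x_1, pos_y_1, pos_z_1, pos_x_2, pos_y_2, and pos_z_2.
pos_x_1 = 14, pos_y_1 = 14, pos_z_1 = 15, pos_x_2 = 7, pos_y_2 = 3, pos_z_2 = 7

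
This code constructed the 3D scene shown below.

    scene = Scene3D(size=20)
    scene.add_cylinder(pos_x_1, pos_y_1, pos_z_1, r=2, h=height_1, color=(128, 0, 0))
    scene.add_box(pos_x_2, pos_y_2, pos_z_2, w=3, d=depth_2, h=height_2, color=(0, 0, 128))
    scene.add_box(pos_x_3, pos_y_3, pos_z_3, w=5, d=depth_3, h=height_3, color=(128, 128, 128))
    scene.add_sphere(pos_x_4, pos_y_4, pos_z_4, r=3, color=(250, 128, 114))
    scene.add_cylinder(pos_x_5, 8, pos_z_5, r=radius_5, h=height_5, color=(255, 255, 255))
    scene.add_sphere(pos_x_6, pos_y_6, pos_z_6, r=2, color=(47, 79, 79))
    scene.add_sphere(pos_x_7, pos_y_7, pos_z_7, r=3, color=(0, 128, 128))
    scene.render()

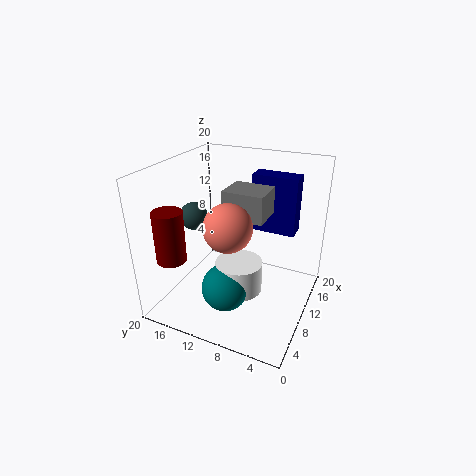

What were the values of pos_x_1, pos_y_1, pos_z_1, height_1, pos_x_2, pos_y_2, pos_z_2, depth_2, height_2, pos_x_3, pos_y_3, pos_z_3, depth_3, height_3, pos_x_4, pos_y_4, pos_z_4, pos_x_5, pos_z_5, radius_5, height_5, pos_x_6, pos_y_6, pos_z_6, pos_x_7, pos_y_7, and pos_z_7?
pos_x_1 = 4
pos_y_1 = 17
pos_z_1 = 8
height_1 = 7
pos_x_2 = 17
pos_y_2 = 4
pos_z_2 = 8
depth_2 = 7
height_2 = 9
pos_x_3 = 11
pos_y_3 = 7
pos_z_3 = 12
depth_3 = 6
height_3 = 4
pos_x_4 = 5
pos_y_4 = 9
pos_z_4 = 14
pos_x_5 = 6
pos_z_5 = 5
radius_5 = 3
height_5 = 4
pos_x_6 = 10
pos_y_6 = 17
pos_z_6 = 12
pos_x_7 = 4
pos_y_7 = 9
pos_z_7 = 6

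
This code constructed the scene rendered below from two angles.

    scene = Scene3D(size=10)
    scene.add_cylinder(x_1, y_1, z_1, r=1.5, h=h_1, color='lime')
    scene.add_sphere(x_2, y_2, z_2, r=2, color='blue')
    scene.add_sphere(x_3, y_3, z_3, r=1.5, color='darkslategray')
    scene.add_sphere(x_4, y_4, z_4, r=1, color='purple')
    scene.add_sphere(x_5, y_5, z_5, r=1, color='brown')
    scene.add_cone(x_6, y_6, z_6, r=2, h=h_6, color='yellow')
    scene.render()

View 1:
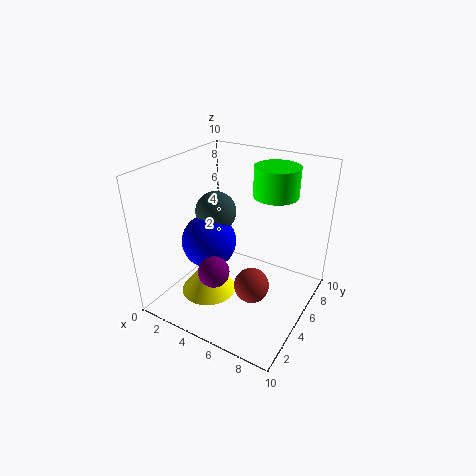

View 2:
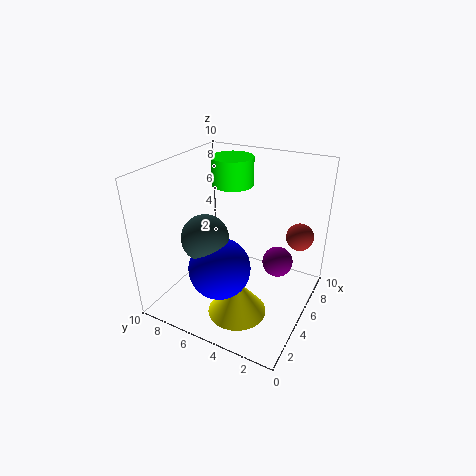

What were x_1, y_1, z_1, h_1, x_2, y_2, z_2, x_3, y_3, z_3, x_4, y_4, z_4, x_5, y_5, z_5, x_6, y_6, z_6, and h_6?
x_1 = 7, y_1 = 6.5, z_1 = 8, h_1 = 2, x_2 = 2.5, y_2 = 5, z_2 = 4, x_3 = 2.5, y_3 = 6, z_3 = 6, x_4 = 5, y_4 = 2, z_4 = 4, x_5 = 8, y_5 = 1.5, z_5 = 4.5, x_6 = 3, y_6 = 4, z_6 = 0.5, h_6 = 2.5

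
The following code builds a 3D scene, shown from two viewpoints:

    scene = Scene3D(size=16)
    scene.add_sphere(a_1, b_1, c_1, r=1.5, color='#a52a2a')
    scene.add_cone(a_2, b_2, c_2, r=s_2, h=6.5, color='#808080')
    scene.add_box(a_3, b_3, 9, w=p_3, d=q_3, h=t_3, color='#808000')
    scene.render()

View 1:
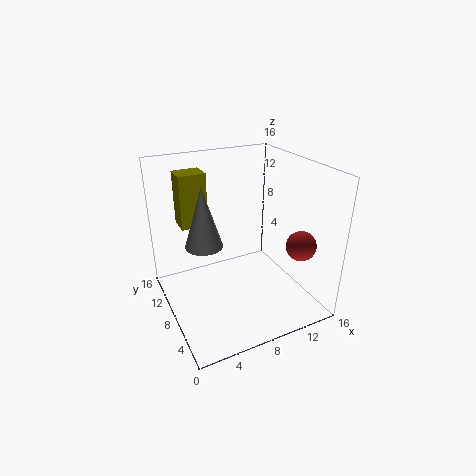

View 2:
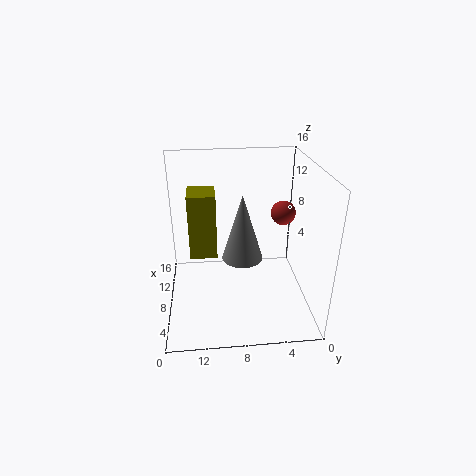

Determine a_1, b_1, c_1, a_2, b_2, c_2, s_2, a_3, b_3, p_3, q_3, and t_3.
a_1 = 12; b_1 = 2; c_1 = 9; a_2 = 4; b_2 = 8; c_2 = 8; s_2 = 2; a_3 = 2.5; b_3 = 10.5; p_3 = 3; q_3 = 2.5; t_3 = 6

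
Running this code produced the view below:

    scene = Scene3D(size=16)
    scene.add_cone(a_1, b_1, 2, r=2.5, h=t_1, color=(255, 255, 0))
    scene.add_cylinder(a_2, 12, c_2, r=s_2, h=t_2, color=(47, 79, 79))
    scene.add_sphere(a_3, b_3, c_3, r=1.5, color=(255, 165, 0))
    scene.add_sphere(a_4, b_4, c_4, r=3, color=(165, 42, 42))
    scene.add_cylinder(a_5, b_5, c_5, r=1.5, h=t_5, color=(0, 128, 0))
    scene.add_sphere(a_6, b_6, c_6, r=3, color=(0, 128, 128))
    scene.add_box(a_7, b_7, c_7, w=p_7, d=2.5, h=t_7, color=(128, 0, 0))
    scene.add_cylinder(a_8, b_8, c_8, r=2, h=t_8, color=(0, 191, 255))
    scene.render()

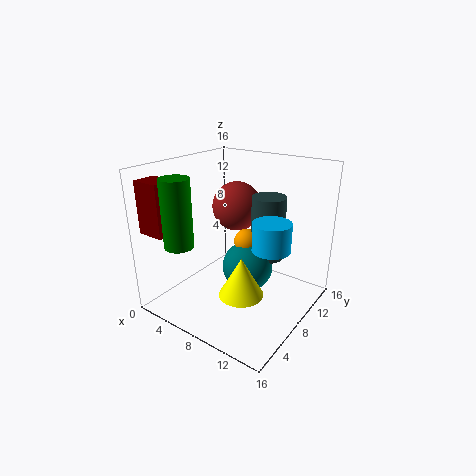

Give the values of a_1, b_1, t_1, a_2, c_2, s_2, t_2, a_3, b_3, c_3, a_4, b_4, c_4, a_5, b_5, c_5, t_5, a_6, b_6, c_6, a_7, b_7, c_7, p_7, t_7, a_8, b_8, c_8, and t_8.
a_1 = 9.5, b_1 = 6.5, t_1 = 4.5, a_2 = 9.5, c_2 = 4.5, s_2 = 2, t_2 = 7.5, a_3 = 7.5, b_3 = 10.5, c_3 = 6.5, a_4 = 5, b_4 = 12, c_4 = 10, a_5 = 5, b_5 = 2, c_5 = 8.5, t_5 = 7, a_6 = 8, b_6 = 10, c_6 = 3.5, a_7 = 1, b_7 = 0.5, c_7 = 9.5, p_7 = 3, t_7 = 5.5, a_8 = 12.5, b_8 = 7.5, c_8 = 8, t_8 = 3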